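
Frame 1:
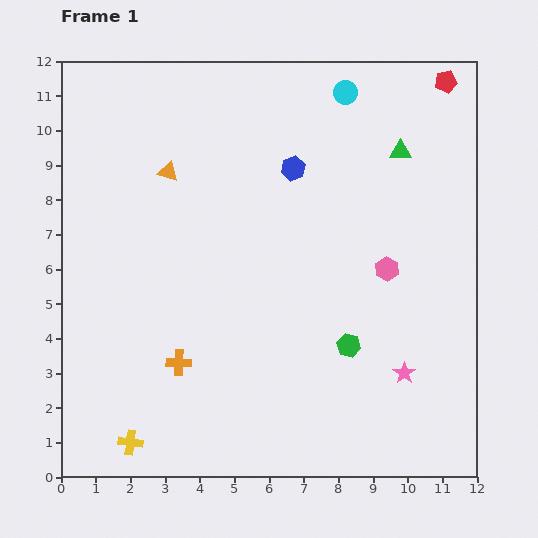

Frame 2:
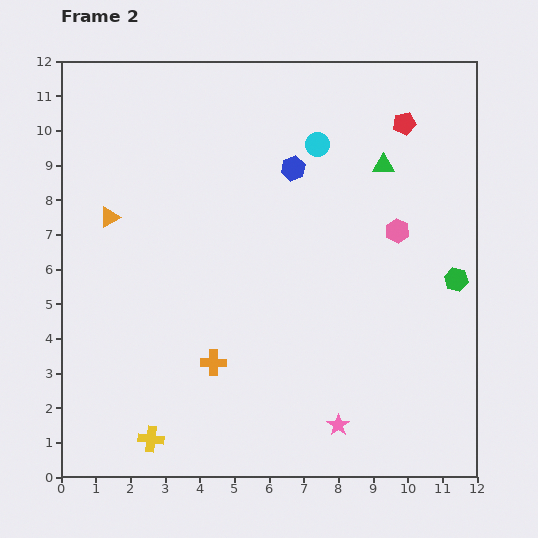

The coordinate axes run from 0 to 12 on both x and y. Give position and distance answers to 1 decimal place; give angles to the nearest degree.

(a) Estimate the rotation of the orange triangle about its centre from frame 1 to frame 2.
44° counter-clockwise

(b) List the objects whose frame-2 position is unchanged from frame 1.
the blue hexagon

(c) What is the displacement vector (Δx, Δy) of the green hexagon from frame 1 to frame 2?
(3.1, 1.9)

The green hexagon was at (8.3, 3.8) in frame 1 and (11.4, 5.7) in frame 2.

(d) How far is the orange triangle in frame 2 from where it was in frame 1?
2.1

The orange triangle moved from (3.1, 8.8) to (1.4, 7.5), a distance of √(1.7² + 1.3²) ≈ 2.1.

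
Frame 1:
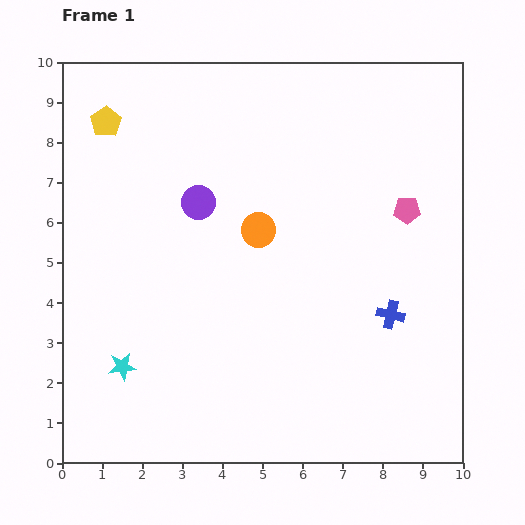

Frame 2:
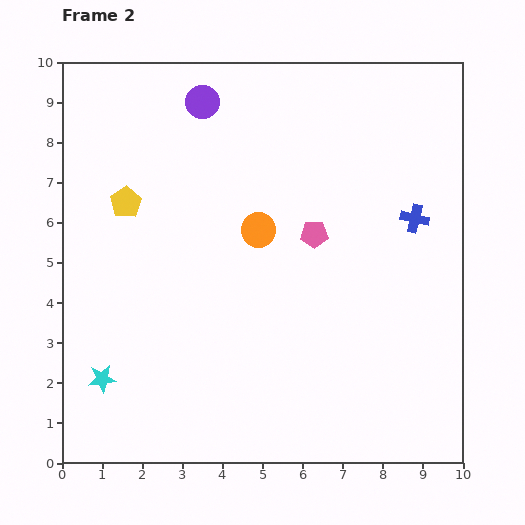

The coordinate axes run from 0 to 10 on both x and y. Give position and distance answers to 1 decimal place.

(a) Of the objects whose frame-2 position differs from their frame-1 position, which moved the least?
the cyan star

(moved 0.6)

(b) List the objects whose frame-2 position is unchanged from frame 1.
the orange circle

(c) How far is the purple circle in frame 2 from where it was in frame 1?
2.5

The purple circle moved from (3.4, 6.5) to (3.5, 9.0), a distance of √(0.1² + 2.5²) ≈ 2.5.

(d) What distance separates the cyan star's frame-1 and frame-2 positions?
0.6

The cyan star moved from (1.5, 2.4) to (1.0, 2.1), a distance of √(0.5² + 0.3²) ≈ 0.6.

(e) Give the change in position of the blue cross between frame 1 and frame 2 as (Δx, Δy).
(0.6, 2.4)

The blue cross was at (8.2, 3.7) in frame 1 and (8.8, 6.1) in frame 2.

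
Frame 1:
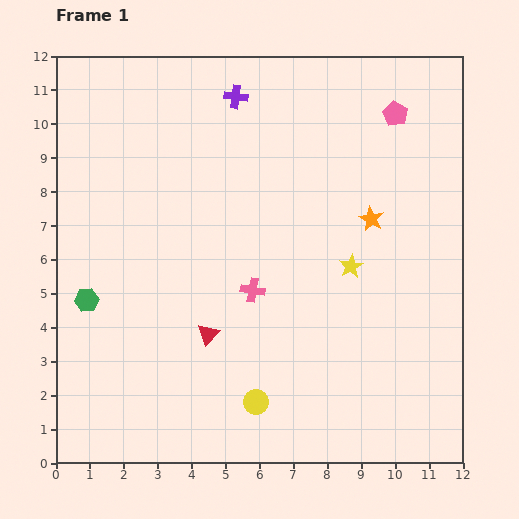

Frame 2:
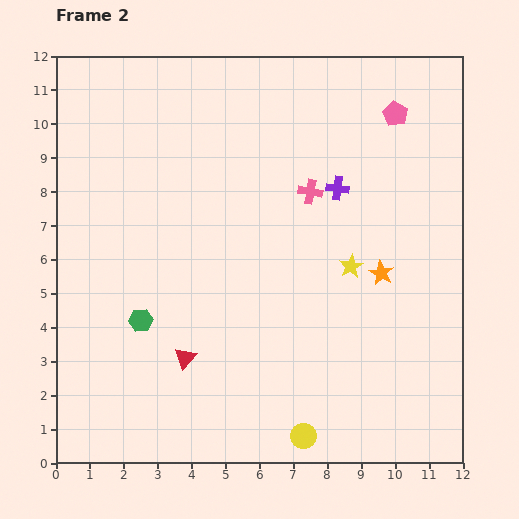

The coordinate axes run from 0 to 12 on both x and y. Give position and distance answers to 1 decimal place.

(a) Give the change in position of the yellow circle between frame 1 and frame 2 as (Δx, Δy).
(1.4, -1.0)

The yellow circle was at (5.9, 1.8) in frame 1 and (7.3, 0.8) in frame 2.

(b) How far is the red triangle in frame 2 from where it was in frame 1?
1.0

The red triangle moved from (4.5, 3.8) to (3.8, 3.1), a distance of √(0.7² + 0.7²) ≈ 1.0.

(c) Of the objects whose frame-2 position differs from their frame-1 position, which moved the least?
the red triangle

(moved 1.0)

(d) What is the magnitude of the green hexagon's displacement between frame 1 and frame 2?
1.7

The green hexagon moved from (0.9, 4.8) to (2.5, 4.2), a distance of √(1.6² + 0.6²) ≈ 1.7.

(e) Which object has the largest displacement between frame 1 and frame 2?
the purple cross

(moved 4.0; next 3.4)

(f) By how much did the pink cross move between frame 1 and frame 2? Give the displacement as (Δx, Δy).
(1.7, 2.9)

The pink cross was at (5.8, 5.1) in frame 1 and (7.5, 8.0) in frame 2.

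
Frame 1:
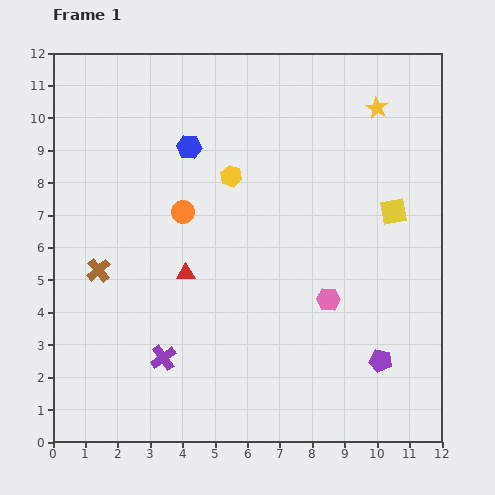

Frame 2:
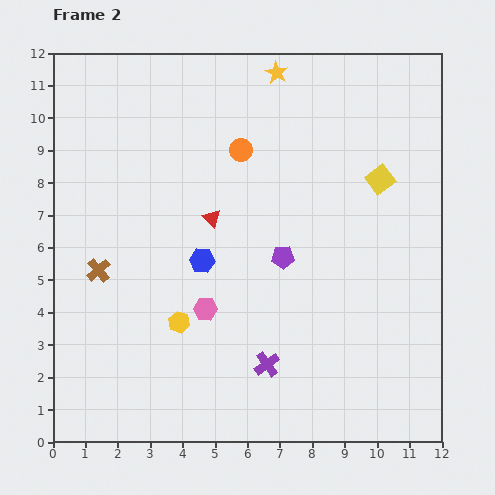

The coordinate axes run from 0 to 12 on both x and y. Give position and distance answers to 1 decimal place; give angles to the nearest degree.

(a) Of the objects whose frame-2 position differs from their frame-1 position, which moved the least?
the yellow square

(moved 1.1)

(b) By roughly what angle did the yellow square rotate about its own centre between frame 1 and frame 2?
26° counter-clockwise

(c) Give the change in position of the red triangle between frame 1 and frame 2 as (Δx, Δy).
(0.8, 1.7)

The red triangle was at (4.1, 5.2) in frame 1 and (4.9, 6.9) in frame 2.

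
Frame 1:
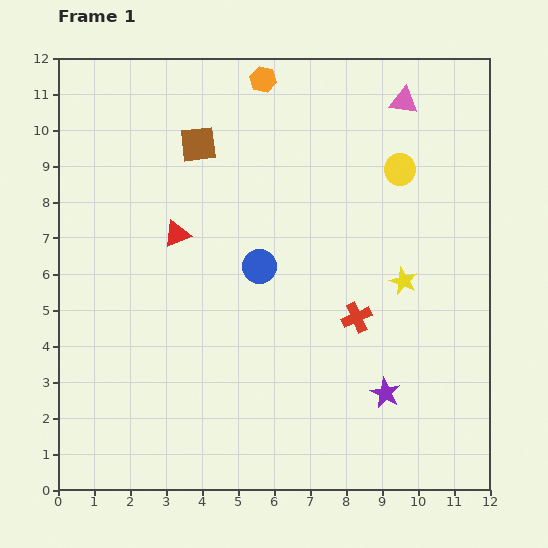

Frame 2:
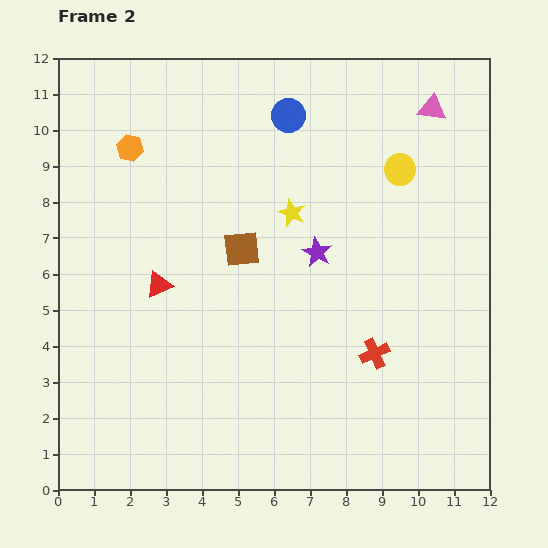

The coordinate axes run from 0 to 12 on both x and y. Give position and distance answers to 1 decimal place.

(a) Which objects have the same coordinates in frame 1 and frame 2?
the yellow circle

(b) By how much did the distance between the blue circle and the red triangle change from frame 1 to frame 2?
+3.4

Distance in frame 1: 2.5. Distance in frame 2: 5.9.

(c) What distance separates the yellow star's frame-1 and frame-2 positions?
3.6

The yellow star moved from (9.6, 5.8) to (6.5, 7.7), a distance of √(3.1² + 1.9²) ≈ 3.6.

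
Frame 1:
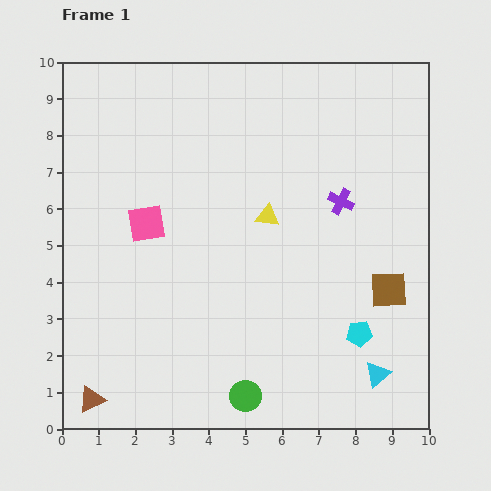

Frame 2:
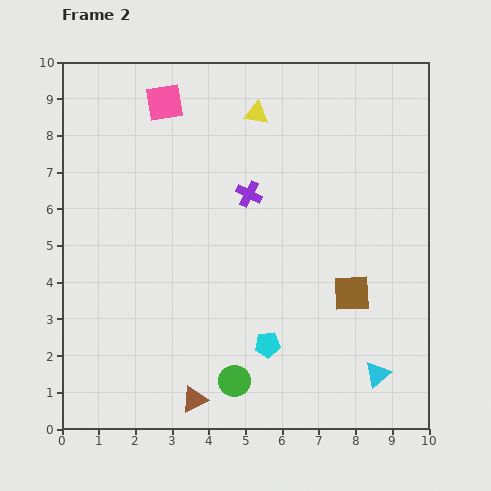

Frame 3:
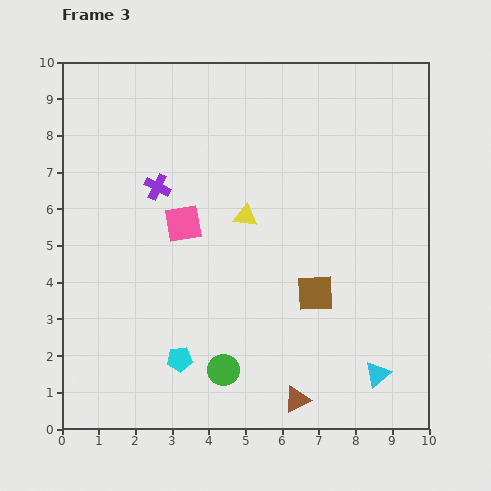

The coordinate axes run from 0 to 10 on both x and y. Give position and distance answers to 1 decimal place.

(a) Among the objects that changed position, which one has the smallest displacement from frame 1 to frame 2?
the green circle

(moved 0.5)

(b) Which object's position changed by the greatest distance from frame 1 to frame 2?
the pink square

(moved 3.3; next 2.8)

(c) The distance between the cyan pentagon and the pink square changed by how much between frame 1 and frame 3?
-2.8

Distance in frame 1: 6.5. Distance in frame 3: 3.7.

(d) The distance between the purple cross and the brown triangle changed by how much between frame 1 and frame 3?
-1.8

Distance in frame 1: 8.7. Distance in frame 3: 6.9.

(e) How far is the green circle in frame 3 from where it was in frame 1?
0.9

The green circle moved from (5.0, 0.9) to (4.4, 1.6), a distance of √(0.6² + 0.7²) ≈ 0.9.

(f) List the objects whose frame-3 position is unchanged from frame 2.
the cyan triangle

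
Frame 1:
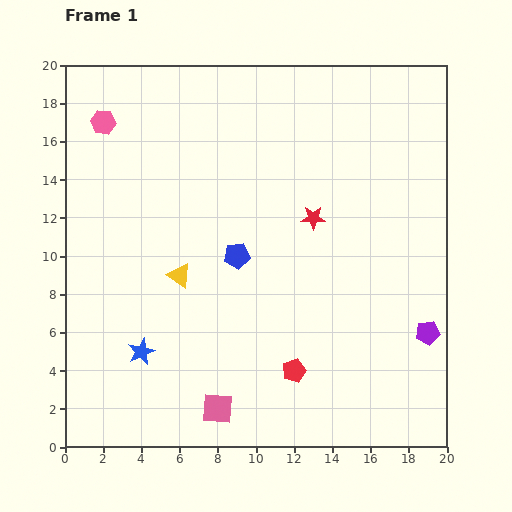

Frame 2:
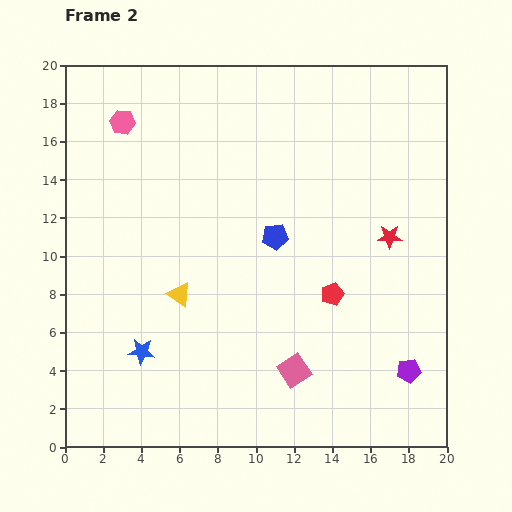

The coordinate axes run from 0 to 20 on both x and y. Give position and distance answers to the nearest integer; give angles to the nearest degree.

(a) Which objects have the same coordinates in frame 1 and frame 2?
the blue star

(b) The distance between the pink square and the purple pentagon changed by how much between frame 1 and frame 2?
-6

Distance in frame 1: 12. Distance in frame 2: 6.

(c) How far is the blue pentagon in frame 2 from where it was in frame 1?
2

The blue pentagon moved from (9, 10) to (11, 11), a distance of √(2² + 1²) ≈ 2.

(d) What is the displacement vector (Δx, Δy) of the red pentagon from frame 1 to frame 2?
(2, 4)

The red pentagon was at (12, 4) in frame 1 and (14, 8) in frame 2.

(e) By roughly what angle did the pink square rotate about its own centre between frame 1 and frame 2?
38° counter-clockwise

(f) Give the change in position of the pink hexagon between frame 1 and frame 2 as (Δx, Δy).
(1, 0)

The pink hexagon was at (2, 17) in frame 1 and (3, 17) in frame 2.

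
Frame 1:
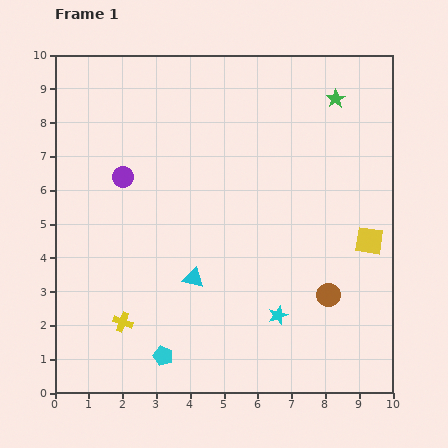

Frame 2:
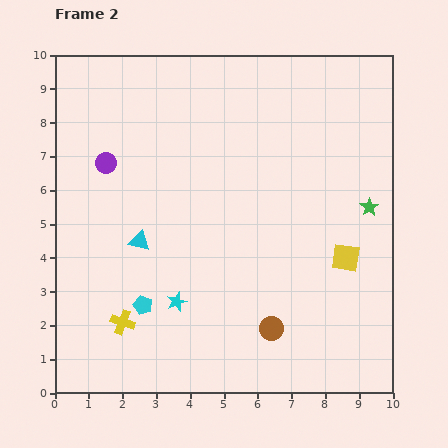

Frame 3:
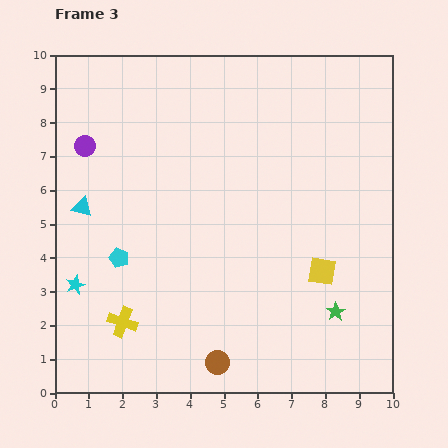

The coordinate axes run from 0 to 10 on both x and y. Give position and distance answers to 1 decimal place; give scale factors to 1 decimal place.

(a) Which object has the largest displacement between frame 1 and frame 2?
the green star

(moved 3.4; next 3.0)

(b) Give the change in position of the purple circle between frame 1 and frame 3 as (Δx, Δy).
(-1.1, 0.9)

The purple circle was at (2.0, 6.4) in frame 1 and (0.9, 7.3) in frame 3.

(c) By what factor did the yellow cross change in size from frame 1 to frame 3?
1.5×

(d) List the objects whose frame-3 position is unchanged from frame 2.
the yellow cross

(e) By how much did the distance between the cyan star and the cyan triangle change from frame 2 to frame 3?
+0.2

Distance in frame 2: 2.1. Distance in frame 3: 2.3.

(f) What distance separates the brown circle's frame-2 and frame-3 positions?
1.9

The brown circle moved from (6.4, 1.9) to (4.8, 0.9), a distance of √(1.6² + 1.0²) ≈ 1.9.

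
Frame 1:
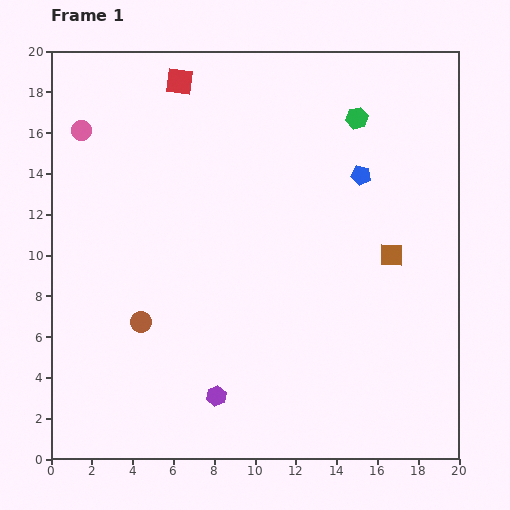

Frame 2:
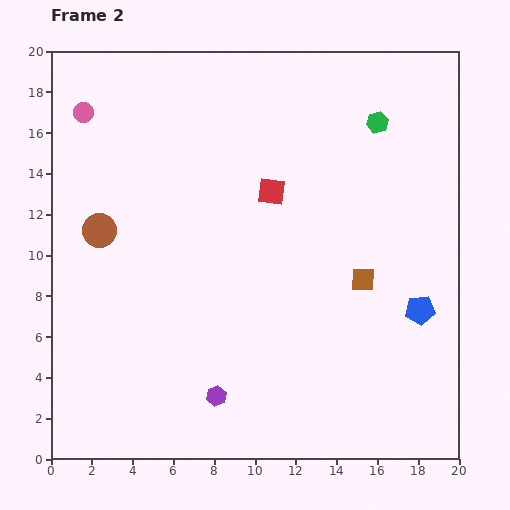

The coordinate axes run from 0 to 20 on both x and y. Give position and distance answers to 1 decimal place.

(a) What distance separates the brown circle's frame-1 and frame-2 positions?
4.9

The brown circle moved from (4.4, 6.7) to (2.4, 11.2), a distance of √(2.0² + 4.5²) ≈ 4.9.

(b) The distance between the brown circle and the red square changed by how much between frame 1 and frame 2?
-3.4

Distance in frame 1: 12.0. Distance in frame 2: 8.6.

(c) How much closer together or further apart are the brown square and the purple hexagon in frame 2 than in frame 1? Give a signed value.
-1.8

Distance in frame 1: 11.0. Distance in frame 2: 9.2.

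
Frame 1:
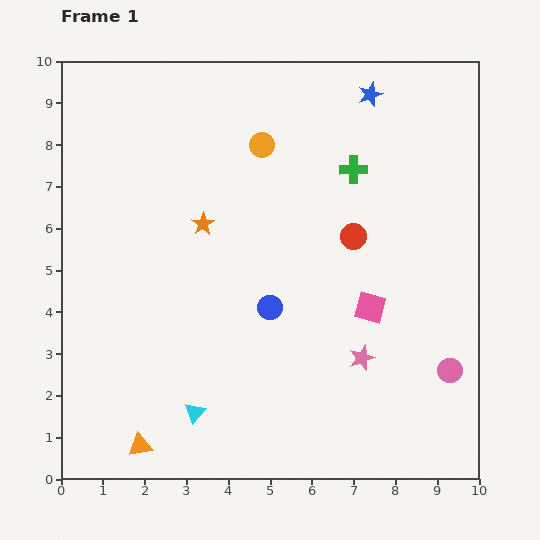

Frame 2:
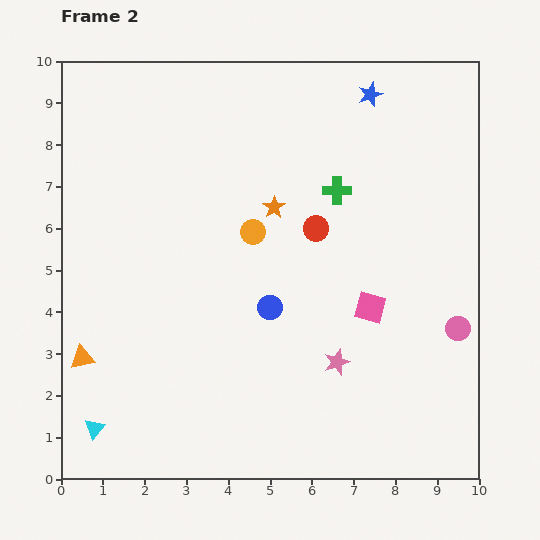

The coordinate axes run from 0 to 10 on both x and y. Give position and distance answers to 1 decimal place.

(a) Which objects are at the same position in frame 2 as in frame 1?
the blue circle, the pink square, the blue star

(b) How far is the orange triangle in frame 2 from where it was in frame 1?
2.5

The orange triangle moved from (1.9, 0.8) to (0.5, 2.9), a distance of √(1.4² + 2.1²) ≈ 2.5.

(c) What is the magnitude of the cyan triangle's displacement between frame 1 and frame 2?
2.4

The cyan triangle moved from (3.2, 1.6) to (0.8, 1.2), a distance of √(2.4² + 0.4²) ≈ 2.4.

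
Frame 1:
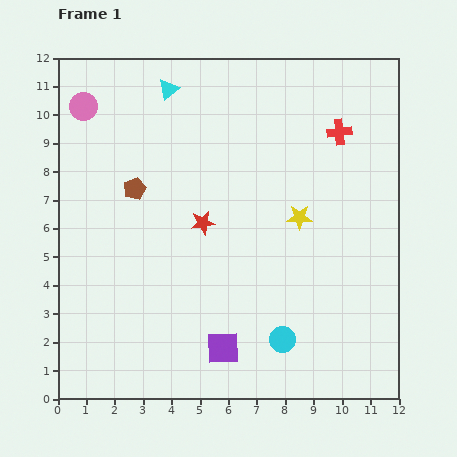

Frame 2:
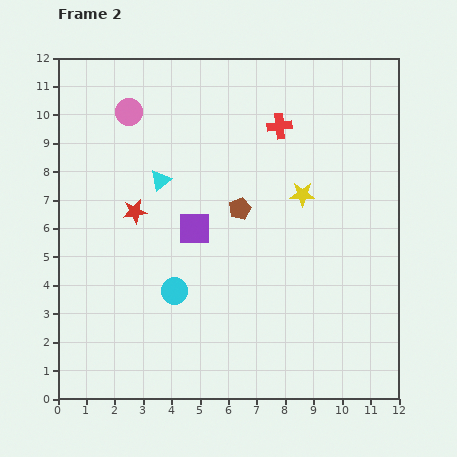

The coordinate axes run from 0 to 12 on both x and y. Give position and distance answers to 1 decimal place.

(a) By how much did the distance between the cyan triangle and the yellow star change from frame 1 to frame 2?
-1.4

Distance in frame 1: 6.4. Distance in frame 2: 5.0.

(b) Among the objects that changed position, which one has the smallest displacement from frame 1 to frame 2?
the yellow star

(moved 0.8)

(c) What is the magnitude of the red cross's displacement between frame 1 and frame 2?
2.1

The red cross moved from (9.9, 9.4) to (7.8, 9.6), a distance of √(2.1² + 0.2²) ≈ 2.1.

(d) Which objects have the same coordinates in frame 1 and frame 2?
none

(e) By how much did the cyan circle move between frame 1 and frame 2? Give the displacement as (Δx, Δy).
(-3.8, 1.7)

The cyan circle was at (7.9, 2.1) in frame 1 and (4.1, 3.8) in frame 2.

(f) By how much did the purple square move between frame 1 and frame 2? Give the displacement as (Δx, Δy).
(-1.0, 4.2)

The purple square was at (5.8, 1.8) in frame 1 and (4.8, 6.0) in frame 2.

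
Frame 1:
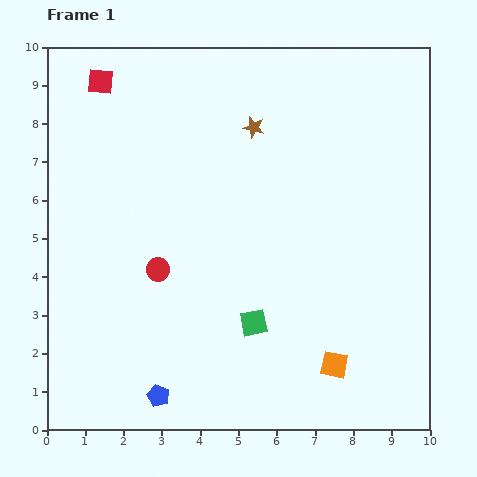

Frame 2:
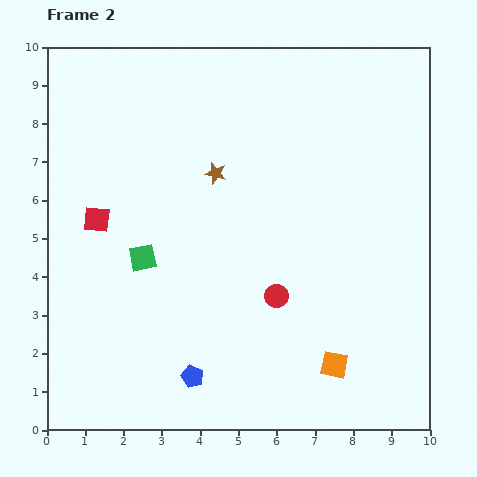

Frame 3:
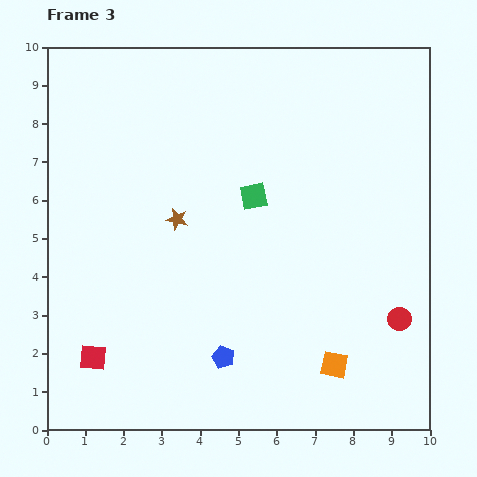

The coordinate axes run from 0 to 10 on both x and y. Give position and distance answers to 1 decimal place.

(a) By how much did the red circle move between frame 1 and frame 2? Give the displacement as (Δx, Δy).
(3.1, -0.7)

The red circle was at (2.9, 4.2) in frame 1 and (6.0, 3.5) in frame 2.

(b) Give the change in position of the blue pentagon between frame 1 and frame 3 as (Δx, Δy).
(1.7, 1.0)

The blue pentagon was at (2.9, 0.9) in frame 1 and (4.6, 1.9) in frame 3.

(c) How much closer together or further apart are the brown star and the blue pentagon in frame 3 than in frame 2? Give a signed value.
-1.5

Distance in frame 2: 5.3. Distance in frame 3: 3.8.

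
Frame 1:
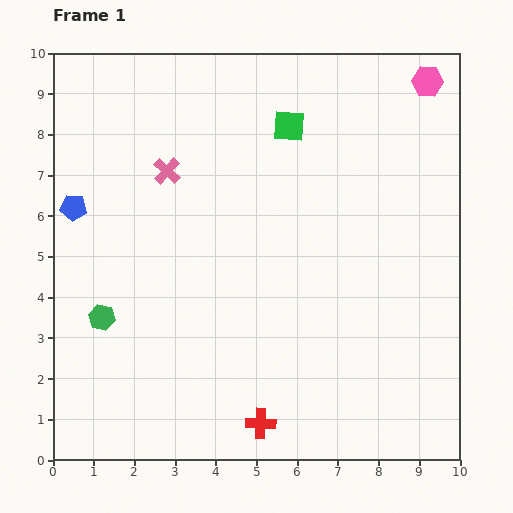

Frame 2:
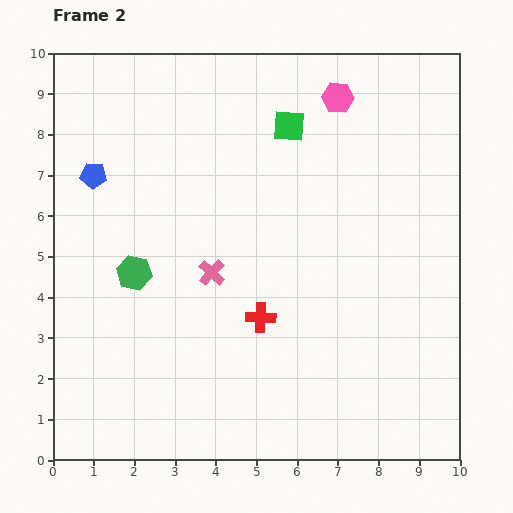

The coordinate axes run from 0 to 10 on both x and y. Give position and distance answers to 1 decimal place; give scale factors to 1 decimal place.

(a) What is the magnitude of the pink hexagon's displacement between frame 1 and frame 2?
2.2

The pink hexagon moved from (9.2, 9.3) to (7.0, 8.9), a distance of √(2.2² + 0.4²) ≈ 2.2.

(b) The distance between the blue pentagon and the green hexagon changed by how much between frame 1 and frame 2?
-0.2

Distance in frame 1: 2.8. Distance in frame 2: 2.6.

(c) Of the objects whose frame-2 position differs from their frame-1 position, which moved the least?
the blue pentagon

(moved 0.9)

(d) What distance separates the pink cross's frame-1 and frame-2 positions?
2.7

The pink cross moved from (2.8, 7.1) to (3.9, 4.6), a distance of √(1.1² + 2.5²) ≈ 2.7.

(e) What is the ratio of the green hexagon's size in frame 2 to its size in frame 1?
1.3×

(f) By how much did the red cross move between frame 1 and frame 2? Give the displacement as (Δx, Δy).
(0.0, 2.6)

The red cross was at (5.1, 0.9) in frame 1 and (5.1, 3.5) in frame 2.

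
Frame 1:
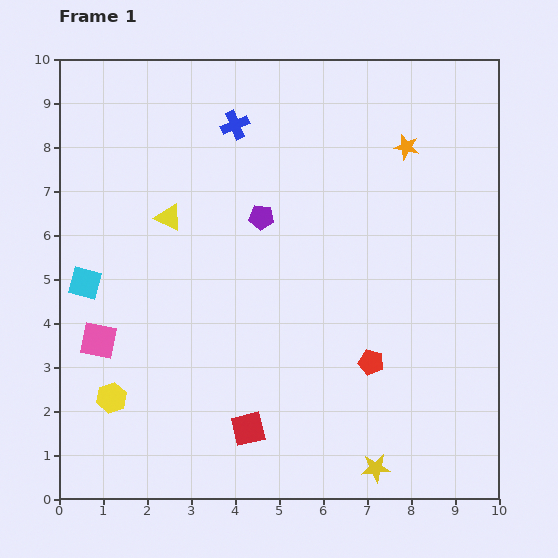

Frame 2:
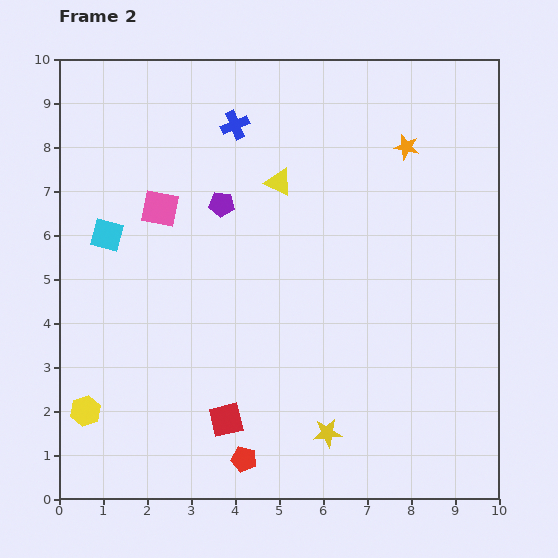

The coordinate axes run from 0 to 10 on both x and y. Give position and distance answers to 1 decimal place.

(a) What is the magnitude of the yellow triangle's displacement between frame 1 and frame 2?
2.6

The yellow triangle moved from (2.5, 6.4) to (5.0, 7.2), a distance of √(2.5² + 0.8²) ≈ 2.6.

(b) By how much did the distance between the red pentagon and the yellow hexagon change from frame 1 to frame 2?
-2.2

Distance in frame 1: 6.0. Distance in frame 2: 3.8.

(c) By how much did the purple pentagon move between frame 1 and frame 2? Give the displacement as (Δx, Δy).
(-0.9, 0.3)

The purple pentagon was at (4.6, 6.4) in frame 1 and (3.7, 6.7) in frame 2.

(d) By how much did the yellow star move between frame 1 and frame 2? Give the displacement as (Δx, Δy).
(-1.1, 0.8)

The yellow star was at (7.2, 0.7) in frame 1 and (6.1, 1.5) in frame 2.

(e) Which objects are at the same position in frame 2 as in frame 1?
the orange star, the blue cross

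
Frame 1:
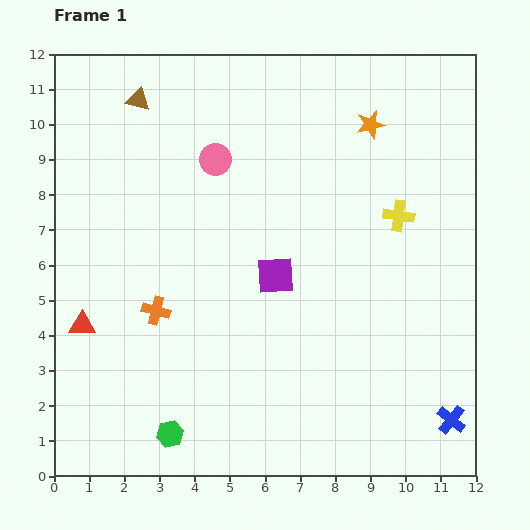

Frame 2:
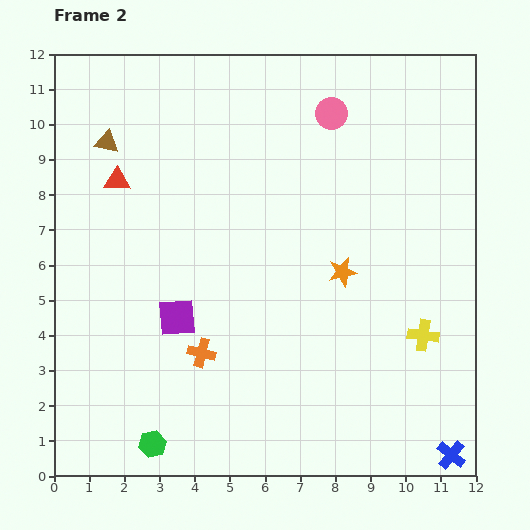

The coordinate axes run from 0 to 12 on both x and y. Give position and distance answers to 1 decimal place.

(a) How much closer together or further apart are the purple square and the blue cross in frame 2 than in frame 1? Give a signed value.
+2.2

Distance in frame 1: 6.5. Distance in frame 2: 8.7.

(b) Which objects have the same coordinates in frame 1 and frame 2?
none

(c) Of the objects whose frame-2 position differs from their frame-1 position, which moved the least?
the green hexagon

(moved 0.6)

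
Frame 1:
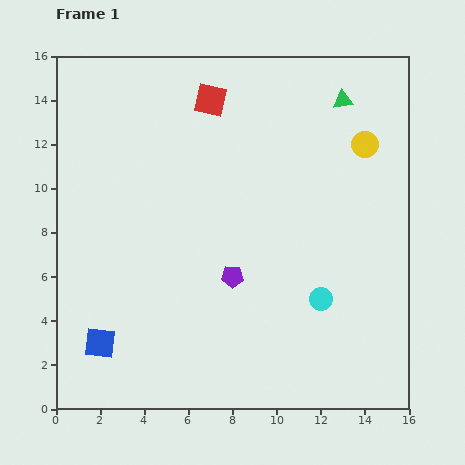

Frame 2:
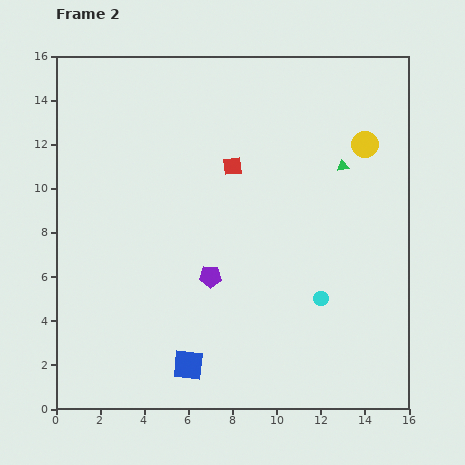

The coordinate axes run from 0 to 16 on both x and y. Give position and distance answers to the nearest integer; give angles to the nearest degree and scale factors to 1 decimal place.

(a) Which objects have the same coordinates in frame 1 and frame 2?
the cyan circle, the yellow circle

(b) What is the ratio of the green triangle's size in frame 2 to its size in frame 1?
0.6×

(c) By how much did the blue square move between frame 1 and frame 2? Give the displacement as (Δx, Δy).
(4, -1)

The blue square was at (2, 3) in frame 1 and (6, 2) in frame 2.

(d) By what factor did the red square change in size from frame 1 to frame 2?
0.6×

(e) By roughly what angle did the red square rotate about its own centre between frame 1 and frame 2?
19° counter-clockwise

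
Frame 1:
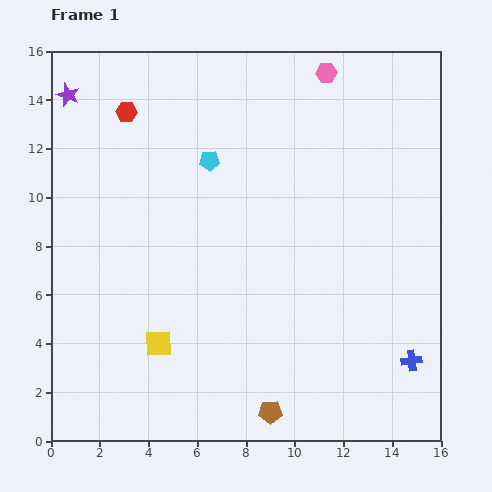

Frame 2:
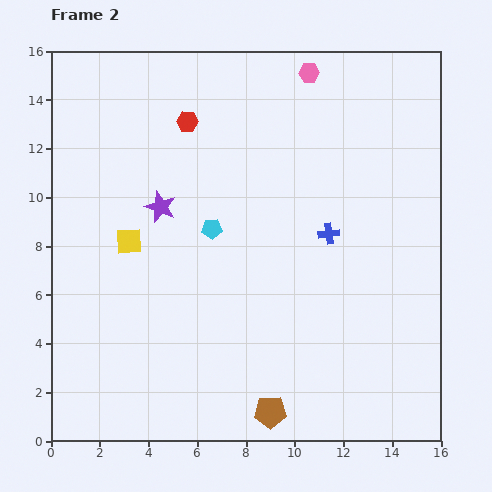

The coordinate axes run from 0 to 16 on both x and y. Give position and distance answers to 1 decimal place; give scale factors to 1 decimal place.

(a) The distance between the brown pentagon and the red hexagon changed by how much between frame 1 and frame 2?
-1.2

Distance in frame 1: 13.6. Distance in frame 2: 12.4.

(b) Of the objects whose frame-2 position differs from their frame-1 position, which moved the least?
the pink hexagon

(moved 0.7)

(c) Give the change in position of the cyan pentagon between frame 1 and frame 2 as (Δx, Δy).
(0.1, -2.8)

The cyan pentagon was at (6.5, 11.5) in frame 1 and (6.6, 8.7) in frame 2.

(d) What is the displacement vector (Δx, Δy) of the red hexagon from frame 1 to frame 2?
(2.5, -0.4)

The red hexagon was at (3.1, 13.5) in frame 1 and (5.6, 13.1) in frame 2.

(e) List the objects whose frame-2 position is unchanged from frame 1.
the brown pentagon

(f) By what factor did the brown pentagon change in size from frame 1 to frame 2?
1.4×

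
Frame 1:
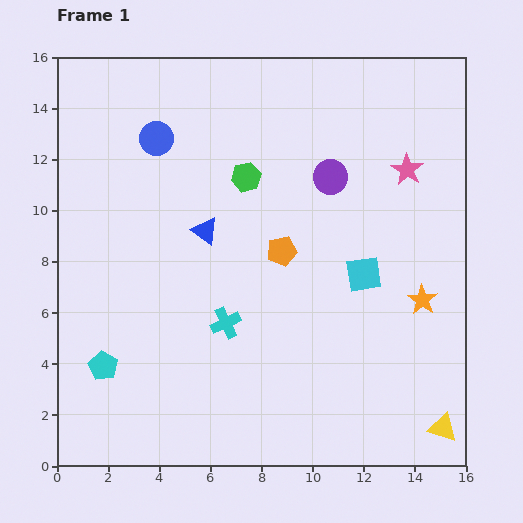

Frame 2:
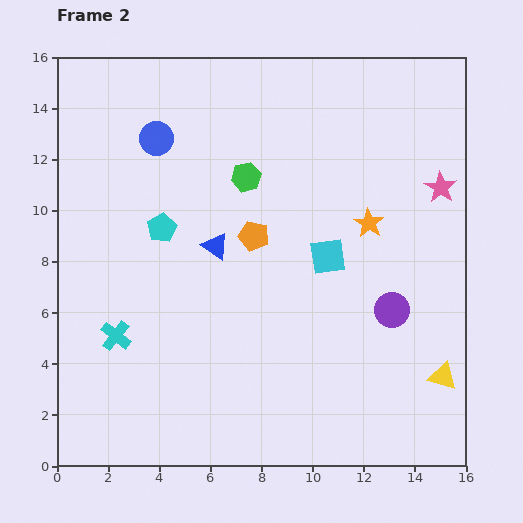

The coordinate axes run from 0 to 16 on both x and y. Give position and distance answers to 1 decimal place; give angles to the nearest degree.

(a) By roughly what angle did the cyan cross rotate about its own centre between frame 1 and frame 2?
27° counter-clockwise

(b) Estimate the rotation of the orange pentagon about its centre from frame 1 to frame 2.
27° clockwise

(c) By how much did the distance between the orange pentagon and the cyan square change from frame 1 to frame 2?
-0.3

Distance in frame 1: 3.3. Distance in frame 2: 3.0.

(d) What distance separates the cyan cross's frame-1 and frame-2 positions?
4.3

The cyan cross moved from (6.6, 5.6) to (2.3, 5.1), a distance of √(4.3² + 0.5²) ≈ 4.3.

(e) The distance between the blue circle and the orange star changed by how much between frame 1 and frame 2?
-3.3

Distance in frame 1: 12.2. Distance in frame 2: 8.9.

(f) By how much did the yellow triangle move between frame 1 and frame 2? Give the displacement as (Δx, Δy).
(0.0, 2.0)

The yellow triangle was at (15.1, 1.5) in frame 1 and (15.1, 3.5) in frame 2.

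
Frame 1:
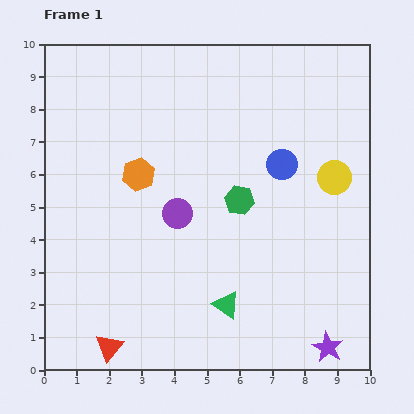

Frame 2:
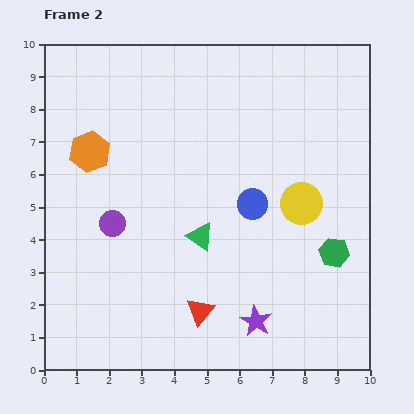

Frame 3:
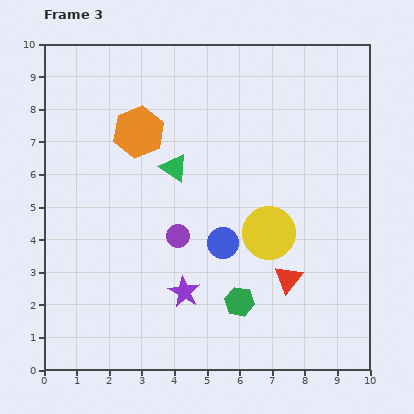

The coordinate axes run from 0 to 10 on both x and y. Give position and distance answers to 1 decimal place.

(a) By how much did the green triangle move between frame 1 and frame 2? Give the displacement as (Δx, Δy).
(-0.8, 2.1)

The green triangle was at (5.6, 2.0) in frame 1 and (4.8, 4.1) in frame 2.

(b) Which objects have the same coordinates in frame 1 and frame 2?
none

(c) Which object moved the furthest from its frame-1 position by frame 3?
the red triangle

(moved 5.9; next 4.7)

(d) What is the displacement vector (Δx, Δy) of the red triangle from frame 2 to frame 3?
(2.7, 1.0)

The red triangle was at (4.8, 1.8) in frame 2 and (7.5, 2.8) in frame 3.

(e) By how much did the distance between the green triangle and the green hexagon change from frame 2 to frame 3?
+0.5

Distance in frame 2: 4.1. Distance in frame 3: 4.6.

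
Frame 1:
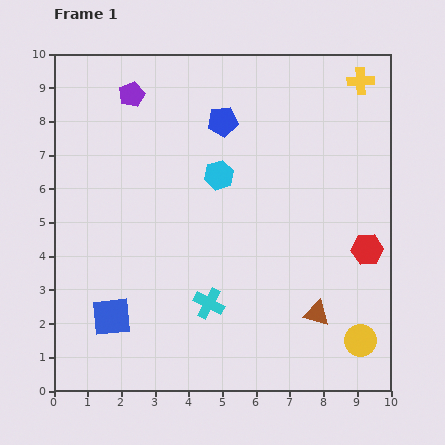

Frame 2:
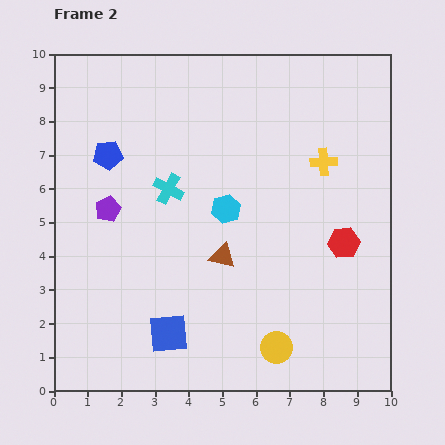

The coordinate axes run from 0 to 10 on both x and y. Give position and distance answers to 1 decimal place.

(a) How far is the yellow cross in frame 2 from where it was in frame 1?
2.6

The yellow cross moved from (9.1, 9.2) to (8.0, 6.8), a distance of √(1.1² + 2.4²) ≈ 2.6.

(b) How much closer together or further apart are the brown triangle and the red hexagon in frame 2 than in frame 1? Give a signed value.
+1.2

Distance in frame 1: 2.4. Distance in frame 2: 3.6.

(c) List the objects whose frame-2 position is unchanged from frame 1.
none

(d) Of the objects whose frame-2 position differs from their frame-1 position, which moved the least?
the red hexagon

(moved 0.7)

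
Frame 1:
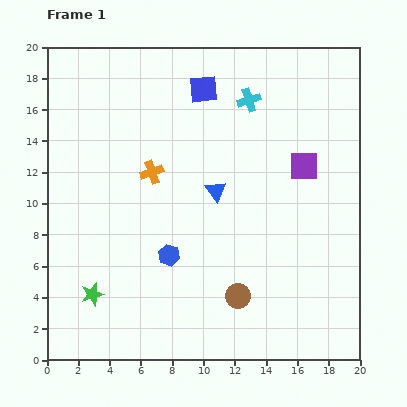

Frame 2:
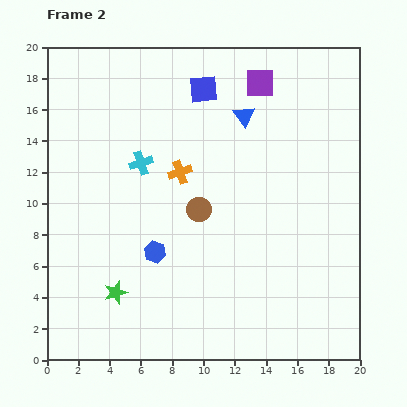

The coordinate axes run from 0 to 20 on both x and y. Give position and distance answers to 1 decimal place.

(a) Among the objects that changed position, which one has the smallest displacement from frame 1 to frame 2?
the blue hexagon

(moved 0.9)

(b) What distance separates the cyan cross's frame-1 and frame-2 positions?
8.0

The cyan cross moved from (12.9, 16.6) to (6.0, 12.6), a distance of √(6.9² + 4.0²) ≈ 8.0.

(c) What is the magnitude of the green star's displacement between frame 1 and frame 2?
1.5

The green star moved from (2.9, 4.2) to (4.4, 4.3), a distance of √(1.5² + 0.1²) ≈ 1.5.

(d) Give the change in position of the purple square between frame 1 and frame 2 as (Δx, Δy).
(-2.8, 5.3)

The purple square was at (16.4, 12.4) in frame 1 and (13.6, 17.7) in frame 2.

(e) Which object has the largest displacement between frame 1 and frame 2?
the cyan cross

(moved 8.0; next 6.0)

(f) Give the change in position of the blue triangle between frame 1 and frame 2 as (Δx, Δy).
(1.8, 4.8)

The blue triangle was at (10.8, 10.8) in frame 1 and (12.6, 15.6) in frame 2.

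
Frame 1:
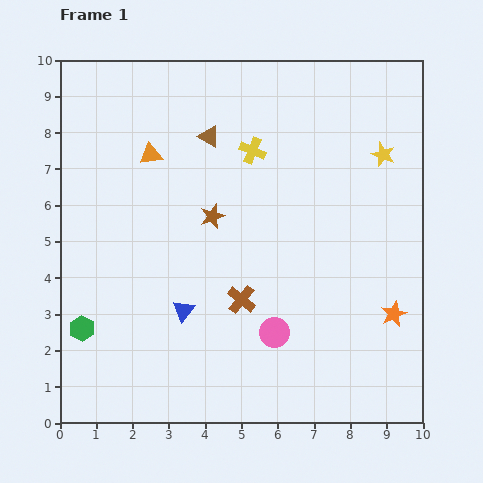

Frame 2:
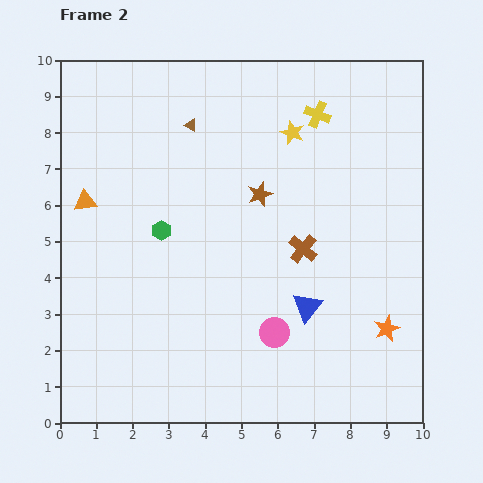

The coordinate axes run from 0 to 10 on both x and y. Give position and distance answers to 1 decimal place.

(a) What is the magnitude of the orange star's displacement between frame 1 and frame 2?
0.4

The orange star moved from (9.2, 3.0) to (9.0, 2.6), a distance of √(0.2² + 0.4²) ≈ 0.4.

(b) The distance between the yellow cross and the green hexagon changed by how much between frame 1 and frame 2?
-1.4

Distance in frame 1: 6.8. Distance in frame 2: 5.4.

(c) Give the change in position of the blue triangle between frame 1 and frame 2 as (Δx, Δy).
(3.4, 0.1)

The blue triangle was at (3.4, 3.1) in frame 1 and (6.8, 3.2) in frame 2.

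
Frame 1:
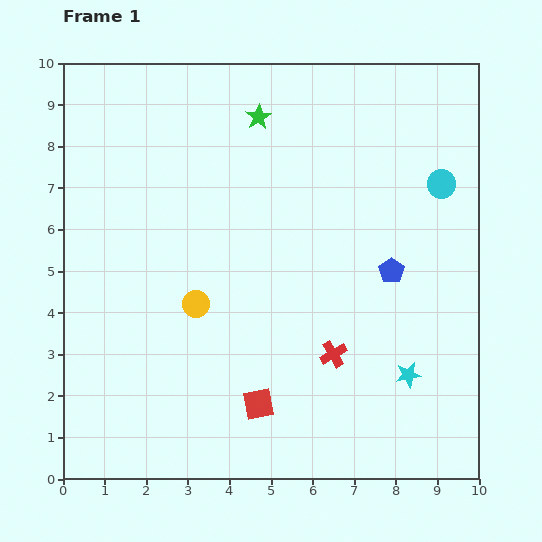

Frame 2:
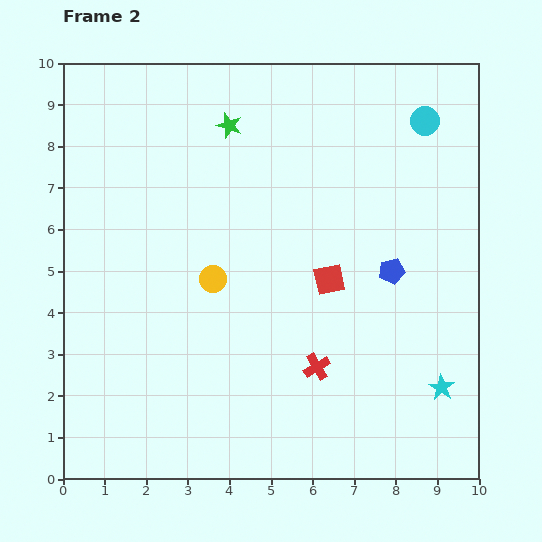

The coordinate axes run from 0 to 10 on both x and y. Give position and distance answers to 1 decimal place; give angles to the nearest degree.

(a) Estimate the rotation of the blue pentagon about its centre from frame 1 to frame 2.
24° clockwise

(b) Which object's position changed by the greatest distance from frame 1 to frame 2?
the red square

(moved 3.4; next 1.6)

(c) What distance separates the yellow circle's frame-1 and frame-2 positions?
0.7

The yellow circle moved from (3.2, 4.2) to (3.6, 4.8), a distance of √(0.4² + 0.6²) ≈ 0.7.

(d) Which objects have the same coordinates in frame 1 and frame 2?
the blue pentagon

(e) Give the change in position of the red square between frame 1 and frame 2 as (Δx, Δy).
(1.7, 3.0)

The red square was at (4.7, 1.8) in frame 1 and (6.4, 4.8) in frame 2.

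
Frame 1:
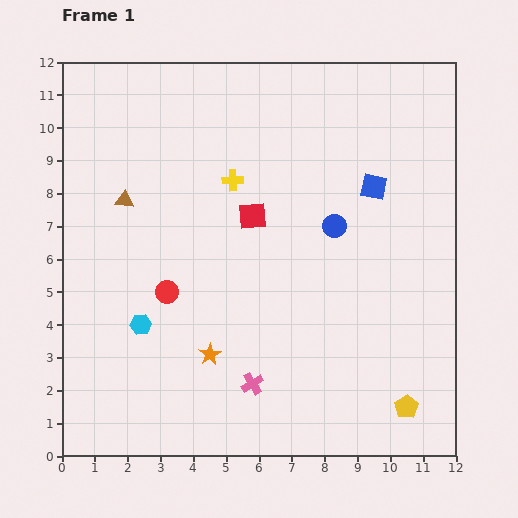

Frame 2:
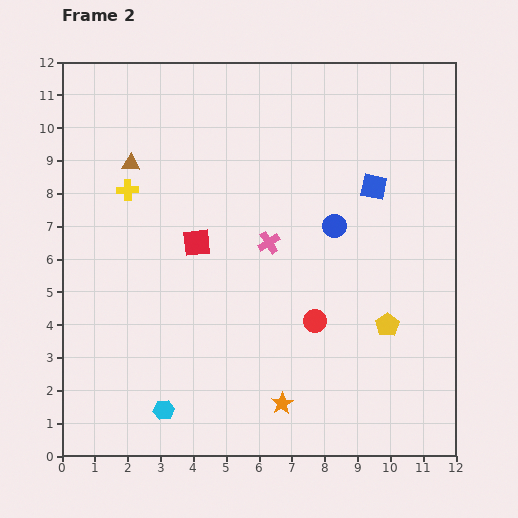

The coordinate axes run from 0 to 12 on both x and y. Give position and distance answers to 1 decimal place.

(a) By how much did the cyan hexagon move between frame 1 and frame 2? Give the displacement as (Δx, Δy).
(0.7, -2.6)

The cyan hexagon was at (2.4, 4.0) in frame 1 and (3.1, 1.4) in frame 2.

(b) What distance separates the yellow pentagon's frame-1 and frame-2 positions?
2.6

The yellow pentagon moved from (10.5, 1.5) to (9.9, 4.0), a distance of √(0.6² + 2.5²) ≈ 2.6.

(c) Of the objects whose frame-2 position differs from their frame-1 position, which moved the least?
the brown triangle

(moved 1.1)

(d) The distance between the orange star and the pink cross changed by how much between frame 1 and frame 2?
+3.3

Distance in frame 1: 1.6. Distance in frame 2: 4.9.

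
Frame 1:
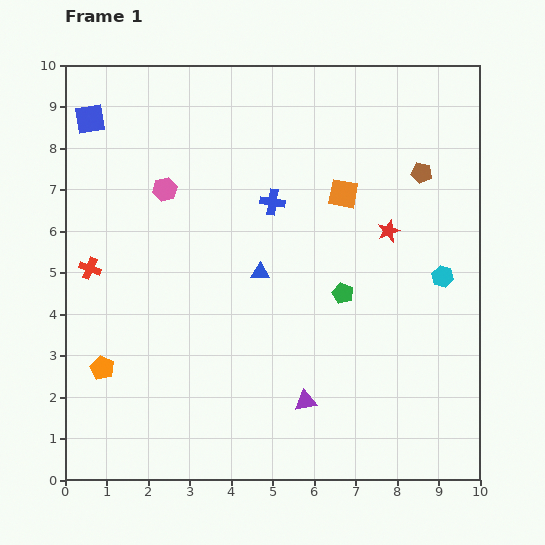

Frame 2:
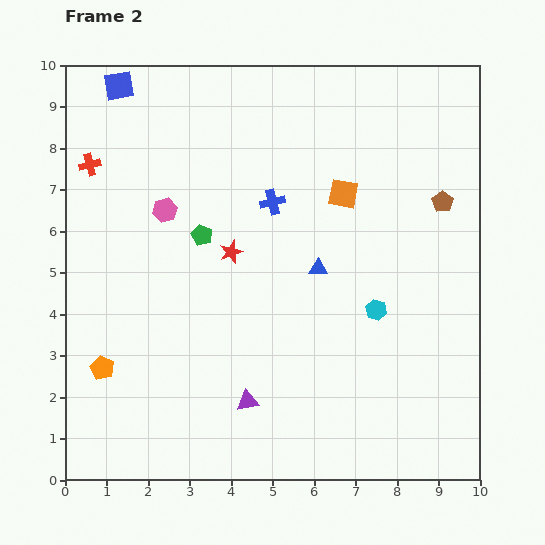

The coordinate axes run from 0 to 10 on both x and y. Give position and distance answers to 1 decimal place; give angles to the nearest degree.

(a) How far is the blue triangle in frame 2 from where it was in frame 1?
1.4

The blue triangle moved from (4.7, 5.0) to (6.1, 5.1), a distance of √(1.4² + 0.1²) ≈ 1.4.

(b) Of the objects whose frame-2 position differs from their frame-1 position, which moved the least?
the pink hexagon

(moved 0.5)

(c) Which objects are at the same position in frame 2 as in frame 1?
the orange pentagon, the orange square, the blue cross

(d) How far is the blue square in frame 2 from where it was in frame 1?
1.1

The blue square moved from (0.6, 8.7) to (1.3, 9.5), a distance of √(0.7² + 0.8²) ≈ 1.1.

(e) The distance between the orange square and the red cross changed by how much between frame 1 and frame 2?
-0.3

Distance in frame 1: 6.4. Distance in frame 2: 6.1.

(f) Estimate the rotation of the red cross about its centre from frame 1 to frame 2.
35° counter-clockwise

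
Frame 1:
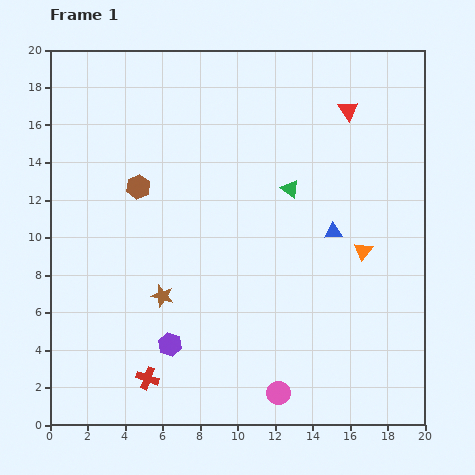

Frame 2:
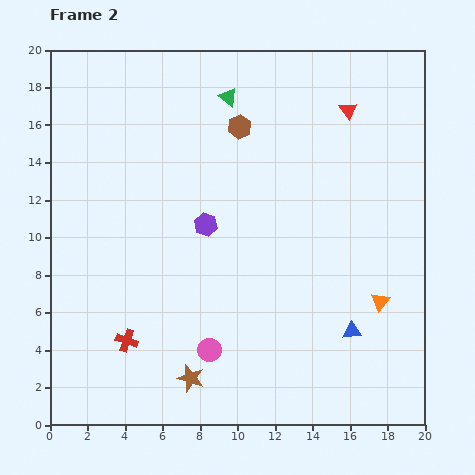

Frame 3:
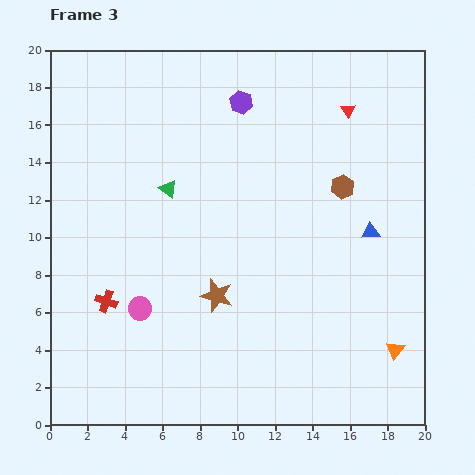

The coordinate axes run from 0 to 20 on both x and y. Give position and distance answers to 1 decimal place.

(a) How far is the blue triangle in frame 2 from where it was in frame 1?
5.4

The blue triangle moved from (15.1, 10.3) to (16.1, 5.0), a distance of √(1.0² + 5.3²) ≈ 5.4.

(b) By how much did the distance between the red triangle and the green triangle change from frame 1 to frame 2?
+1.2

Distance in frame 1: 5.2. Distance in frame 2: 6.4.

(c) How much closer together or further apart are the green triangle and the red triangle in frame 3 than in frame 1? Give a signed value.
+5.3

Distance in frame 1: 5.2. Distance in frame 3: 10.5.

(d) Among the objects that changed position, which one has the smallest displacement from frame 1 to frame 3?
the blue triangle

(moved 2.0)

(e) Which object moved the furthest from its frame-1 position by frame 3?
the purple hexagon

(moved 13.4; next 10.9)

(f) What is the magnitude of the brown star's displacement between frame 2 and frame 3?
4.6

The brown star moved from (7.5, 2.5) to (8.9, 6.9), a distance of √(1.4² + 4.4²) ≈ 4.6.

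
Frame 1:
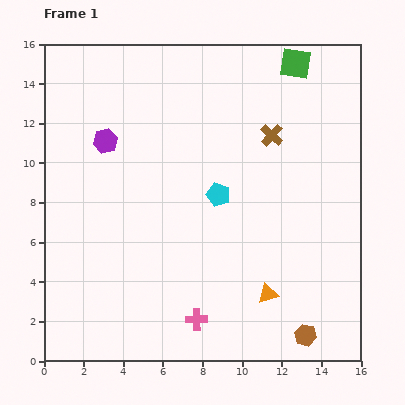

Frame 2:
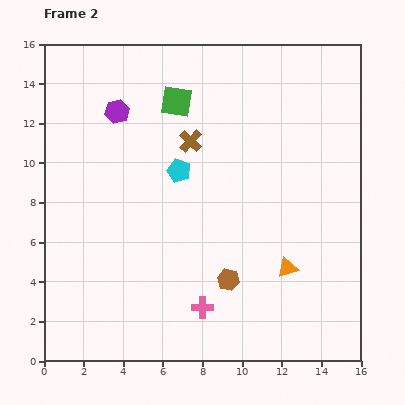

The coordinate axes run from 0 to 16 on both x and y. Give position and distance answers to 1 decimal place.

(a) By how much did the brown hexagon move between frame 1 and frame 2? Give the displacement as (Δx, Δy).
(-3.9, 2.8)

The brown hexagon was at (13.2, 1.3) in frame 1 and (9.3, 4.1) in frame 2.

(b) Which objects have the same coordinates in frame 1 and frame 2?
none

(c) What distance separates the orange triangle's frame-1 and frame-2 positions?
1.6

The orange triangle moved from (11.3, 3.4) to (12.3, 4.7), a distance of √(1.0² + 1.3²) ≈ 1.6.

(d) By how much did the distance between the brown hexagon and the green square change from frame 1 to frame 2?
-4.3

Distance in frame 1: 13.7. Distance in frame 2: 9.4.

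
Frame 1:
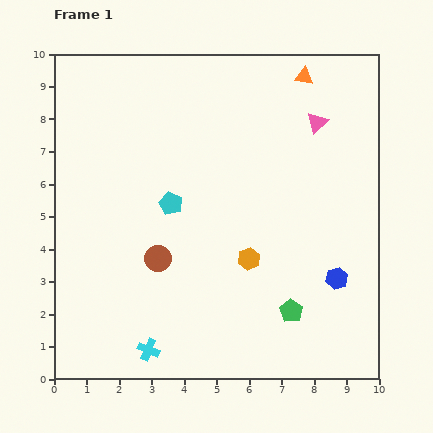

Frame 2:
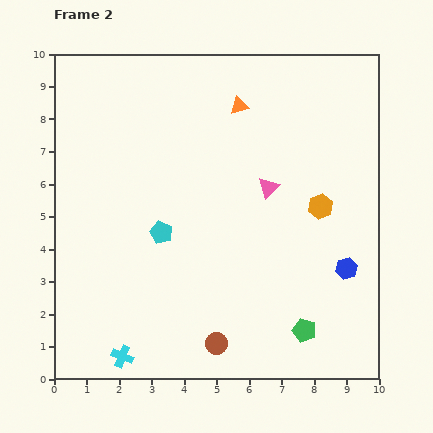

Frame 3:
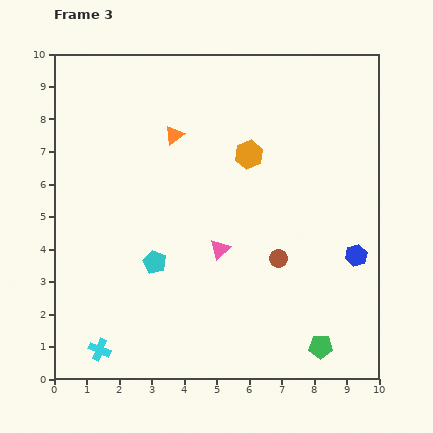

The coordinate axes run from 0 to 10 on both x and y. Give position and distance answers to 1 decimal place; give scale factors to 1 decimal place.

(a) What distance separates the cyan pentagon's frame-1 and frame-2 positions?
0.9

The cyan pentagon moved from (3.6, 5.4) to (3.3, 4.5), a distance of √(0.3² + 0.9²) ≈ 0.9.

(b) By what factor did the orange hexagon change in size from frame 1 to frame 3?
1.3×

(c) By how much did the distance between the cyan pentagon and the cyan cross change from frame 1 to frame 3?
-1.4

Distance in frame 1: 4.6. Distance in frame 3: 3.2.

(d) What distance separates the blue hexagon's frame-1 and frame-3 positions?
0.9

The blue hexagon moved from (8.7, 3.1) to (9.3, 3.8), a distance of √(0.6² + 0.7²) ≈ 0.9.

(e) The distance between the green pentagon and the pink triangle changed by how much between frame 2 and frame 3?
-0.2

Distance in frame 2: 4.5. Distance in frame 3: 4.3.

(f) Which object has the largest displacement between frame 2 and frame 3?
the brown circle

(moved 3.2; next 2.7)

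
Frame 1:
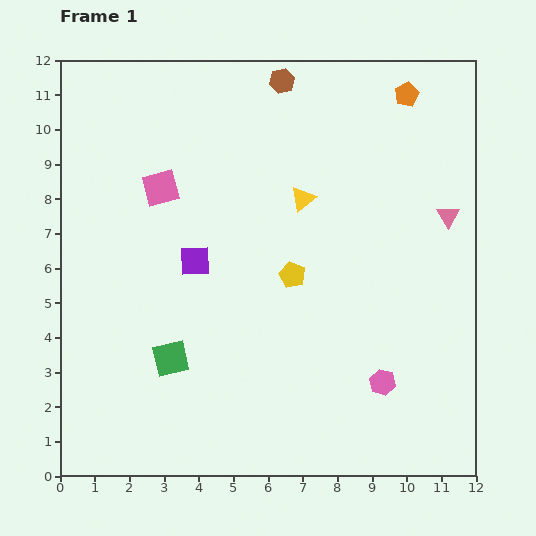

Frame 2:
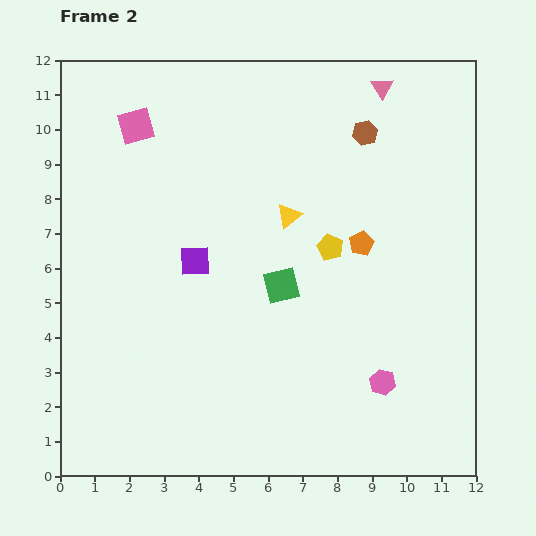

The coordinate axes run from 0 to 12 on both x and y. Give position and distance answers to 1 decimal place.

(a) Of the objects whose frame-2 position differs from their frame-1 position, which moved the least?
the yellow triangle

(moved 0.6)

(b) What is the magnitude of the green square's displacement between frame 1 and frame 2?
3.8

The green square moved from (3.2, 3.4) to (6.4, 5.5), a distance of √(3.2² + 2.1²) ≈ 3.8.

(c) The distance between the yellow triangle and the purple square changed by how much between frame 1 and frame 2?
-0.6

Distance in frame 1: 3.6. Distance in frame 2: 3.0.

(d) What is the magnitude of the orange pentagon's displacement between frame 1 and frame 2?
4.5

The orange pentagon moved from (10.0, 11.0) to (8.7, 6.7), a distance of √(1.3² + 4.3²) ≈ 4.5.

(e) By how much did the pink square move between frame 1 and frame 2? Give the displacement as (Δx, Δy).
(-0.7, 1.8)

The pink square was at (2.9, 8.3) in frame 1 and (2.2, 10.1) in frame 2.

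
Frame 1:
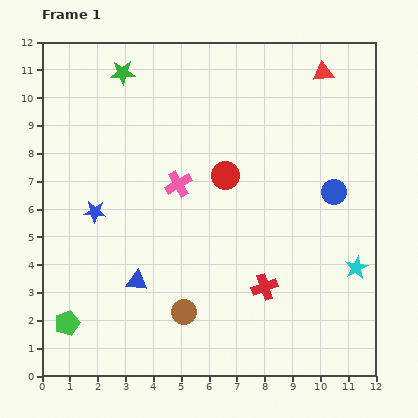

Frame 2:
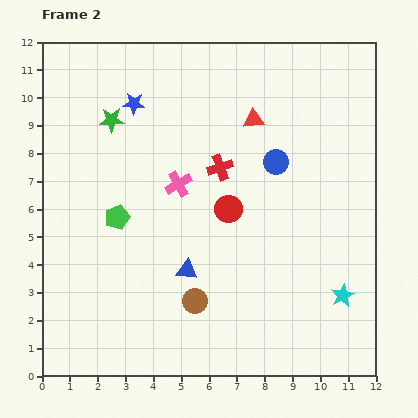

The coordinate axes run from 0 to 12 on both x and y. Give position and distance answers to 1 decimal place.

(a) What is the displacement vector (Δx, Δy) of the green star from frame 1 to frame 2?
(-0.4, -1.7)

The green star was at (2.9, 10.9) in frame 1 and (2.5, 9.2) in frame 2.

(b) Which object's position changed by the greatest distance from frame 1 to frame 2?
the red cross

(moved 4.6; next 4.2)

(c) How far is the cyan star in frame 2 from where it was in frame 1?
1.1

The cyan star moved from (11.3, 3.9) to (10.8, 2.9), a distance of √(0.5² + 1.0²) ≈ 1.1.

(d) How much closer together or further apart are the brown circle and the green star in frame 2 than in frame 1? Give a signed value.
-1.7

Distance in frame 1: 8.9. Distance in frame 2: 7.2.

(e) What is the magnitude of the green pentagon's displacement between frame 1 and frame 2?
4.2

The green pentagon moved from (0.9, 1.9) to (2.7, 5.7), a distance of √(1.8² + 3.8²) ≈ 4.2.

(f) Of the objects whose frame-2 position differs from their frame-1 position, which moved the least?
the brown circle

(moved 0.6)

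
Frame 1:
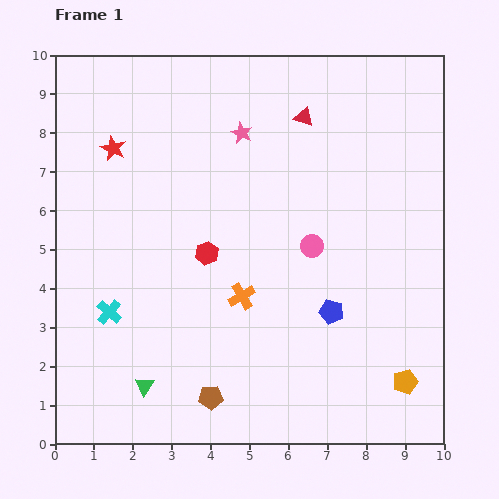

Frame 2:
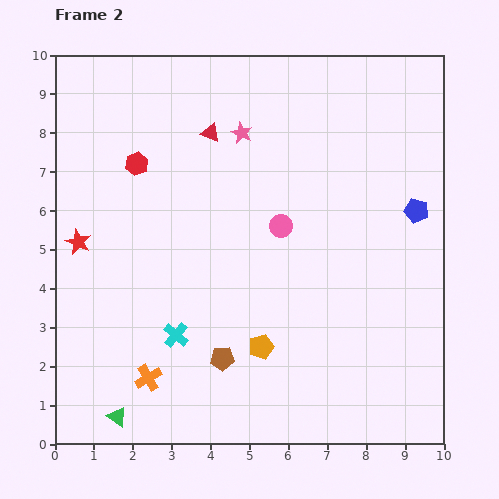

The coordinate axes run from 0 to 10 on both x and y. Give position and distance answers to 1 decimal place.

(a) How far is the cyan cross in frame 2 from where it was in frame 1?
1.8

The cyan cross moved from (1.4, 3.4) to (3.1, 2.8), a distance of √(1.7² + 0.6²) ≈ 1.8.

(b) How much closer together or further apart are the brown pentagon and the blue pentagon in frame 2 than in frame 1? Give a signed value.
+2.5

Distance in frame 1: 3.8. Distance in frame 2: 6.3.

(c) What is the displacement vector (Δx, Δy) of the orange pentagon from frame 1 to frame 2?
(-3.7, 0.9)

The orange pentagon was at (9.0, 1.6) in frame 1 and (5.3, 2.5) in frame 2.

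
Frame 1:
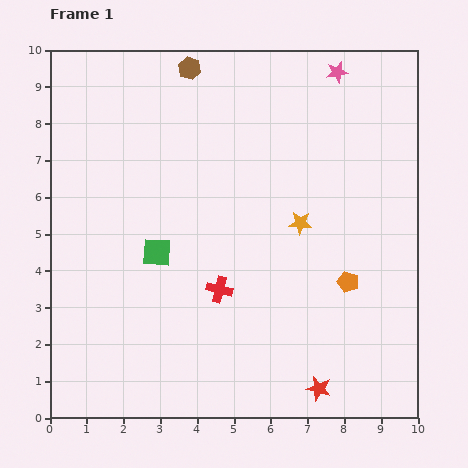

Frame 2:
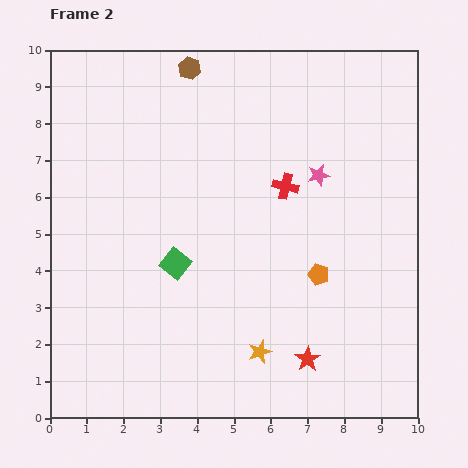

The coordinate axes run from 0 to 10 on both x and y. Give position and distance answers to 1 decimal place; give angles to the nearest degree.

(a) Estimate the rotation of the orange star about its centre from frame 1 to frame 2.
24° counter-clockwise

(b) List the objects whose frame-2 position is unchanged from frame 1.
the brown hexagon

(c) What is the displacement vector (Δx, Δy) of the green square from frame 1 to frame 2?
(0.5, -0.3)

The green square was at (2.9, 4.5) in frame 1 and (3.4, 4.2) in frame 2.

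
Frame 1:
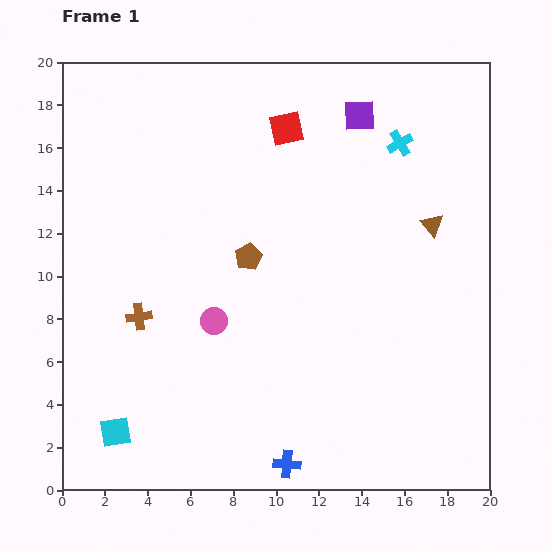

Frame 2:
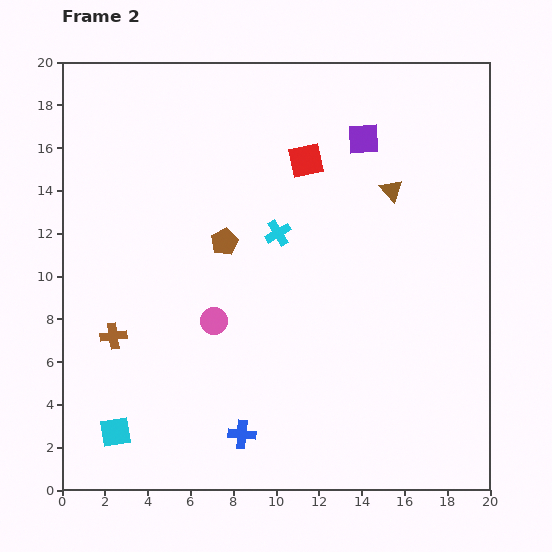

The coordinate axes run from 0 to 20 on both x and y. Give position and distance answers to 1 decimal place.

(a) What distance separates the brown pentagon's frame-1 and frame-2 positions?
1.3

The brown pentagon moved from (8.7, 10.9) to (7.6, 11.6), a distance of √(1.1² + 0.7²) ≈ 1.3.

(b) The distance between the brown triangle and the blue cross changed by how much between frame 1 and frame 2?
+0.3

Distance in frame 1: 13.1. Distance in frame 2: 13.4.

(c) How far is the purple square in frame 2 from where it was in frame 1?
1.1

The purple square moved from (13.9, 17.5) to (14.1, 16.4), a distance of √(0.2² + 1.1²) ≈ 1.1.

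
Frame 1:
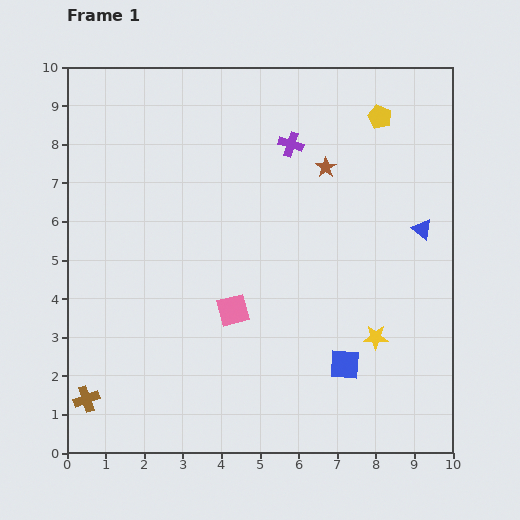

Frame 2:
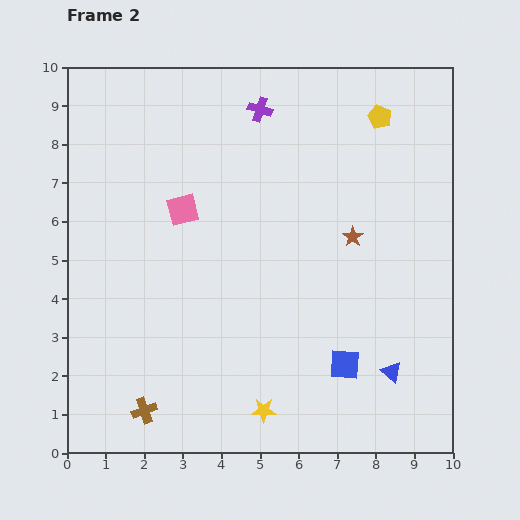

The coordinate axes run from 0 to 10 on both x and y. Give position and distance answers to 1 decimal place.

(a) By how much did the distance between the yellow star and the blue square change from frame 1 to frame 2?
+1.3

Distance in frame 1: 1.1. Distance in frame 2: 2.4.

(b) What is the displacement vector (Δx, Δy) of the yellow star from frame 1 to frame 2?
(-2.9, -1.9)

The yellow star was at (8.0, 3.0) in frame 1 and (5.1, 1.1) in frame 2.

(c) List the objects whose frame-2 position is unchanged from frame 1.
the blue square, the yellow pentagon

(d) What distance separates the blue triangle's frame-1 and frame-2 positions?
3.8

The blue triangle moved from (9.2, 5.8) to (8.4, 2.1), a distance of √(0.8² + 3.7²) ≈ 3.8.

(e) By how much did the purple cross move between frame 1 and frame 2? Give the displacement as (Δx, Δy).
(-0.8, 0.9)

The purple cross was at (5.8, 8.0) in frame 1 and (5.0, 8.9) in frame 2.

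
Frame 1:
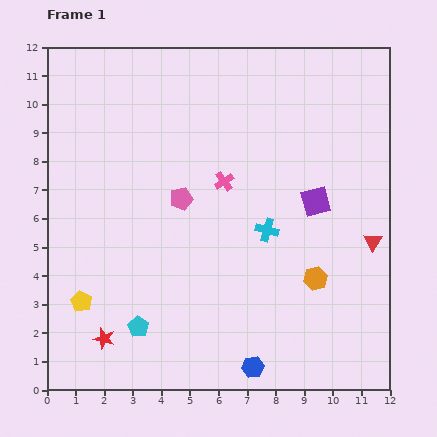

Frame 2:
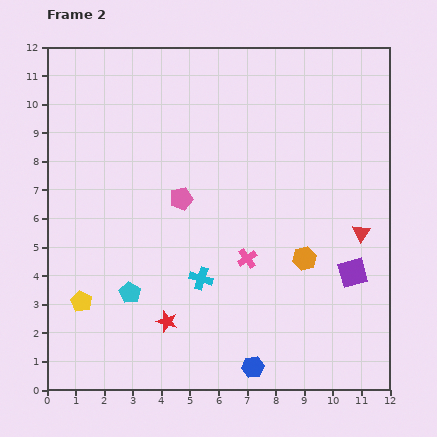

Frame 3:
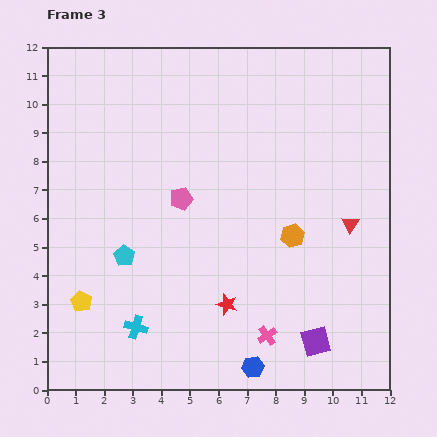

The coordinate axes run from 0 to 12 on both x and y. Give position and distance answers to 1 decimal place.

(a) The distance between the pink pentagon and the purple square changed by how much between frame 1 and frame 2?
+1.8

Distance in frame 1: 4.7. Distance in frame 2: 6.5.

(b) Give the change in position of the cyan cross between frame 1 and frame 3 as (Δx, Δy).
(-4.6, -3.4)

The cyan cross was at (7.7, 5.6) in frame 1 and (3.1, 2.2) in frame 3.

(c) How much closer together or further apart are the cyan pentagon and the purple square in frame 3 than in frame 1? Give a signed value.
-0.3

Distance in frame 1: 7.6. Distance in frame 3: 7.3.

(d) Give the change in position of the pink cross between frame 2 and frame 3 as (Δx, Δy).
(0.7, -2.7)

The pink cross was at (7.0, 4.6) in frame 2 and (7.7, 1.9) in frame 3.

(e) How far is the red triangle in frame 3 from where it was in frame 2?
0.5

The red triangle moved from (11.0, 5.5) to (10.6, 5.8), a distance of √(0.4² + 0.3²) ≈ 0.5.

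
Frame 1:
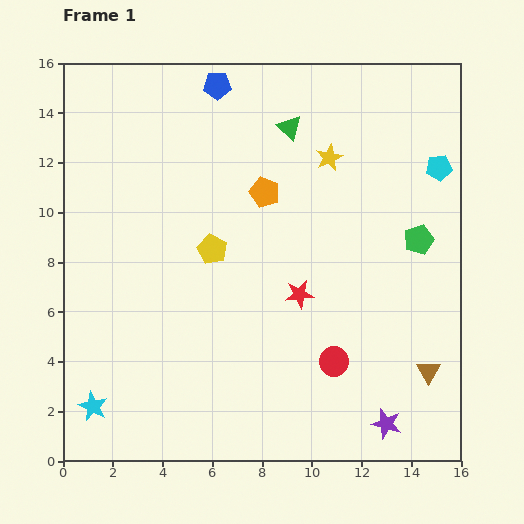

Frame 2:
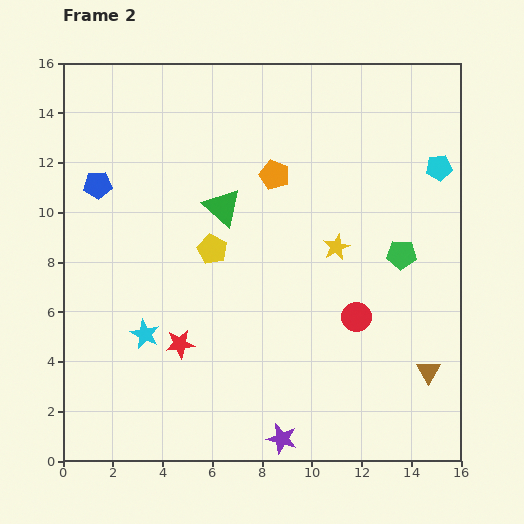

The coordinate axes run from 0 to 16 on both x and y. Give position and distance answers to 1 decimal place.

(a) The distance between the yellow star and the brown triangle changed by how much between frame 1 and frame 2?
-3.3

Distance in frame 1: 9.5. Distance in frame 2: 6.2.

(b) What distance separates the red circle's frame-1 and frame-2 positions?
2.0

The red circle moved from (10.9, 4.0) to (11.8, 5.8), a distance of √(0.9² + 1.8²) ≈ 2.0.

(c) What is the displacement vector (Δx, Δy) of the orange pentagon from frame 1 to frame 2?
(0.4, 0.7)

The orange pentagon was at (8.1, 10.8) in frame 1 and (8.5, 11.5) in frame 2.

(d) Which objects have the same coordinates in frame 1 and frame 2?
the brown triangle, the yellow pentagon, the cyan pentagon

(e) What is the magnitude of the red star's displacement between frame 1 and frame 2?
5.2

The red star moved from (9.5, 6.7) to (4.7, 4.7), a distance of √(4.8² + 2.0²) ≈ 5.2.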